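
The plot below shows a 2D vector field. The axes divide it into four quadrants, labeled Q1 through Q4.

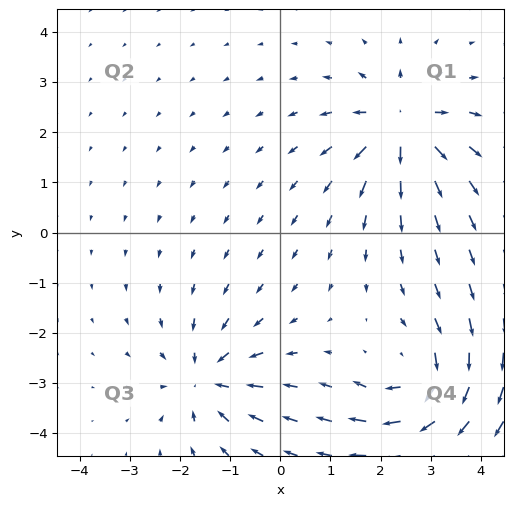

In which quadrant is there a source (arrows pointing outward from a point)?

Q1

The source sits at approximately (2.4, 2.1), which lies in quadrant Q1. The divergence there is about +6, positive as expected for a source.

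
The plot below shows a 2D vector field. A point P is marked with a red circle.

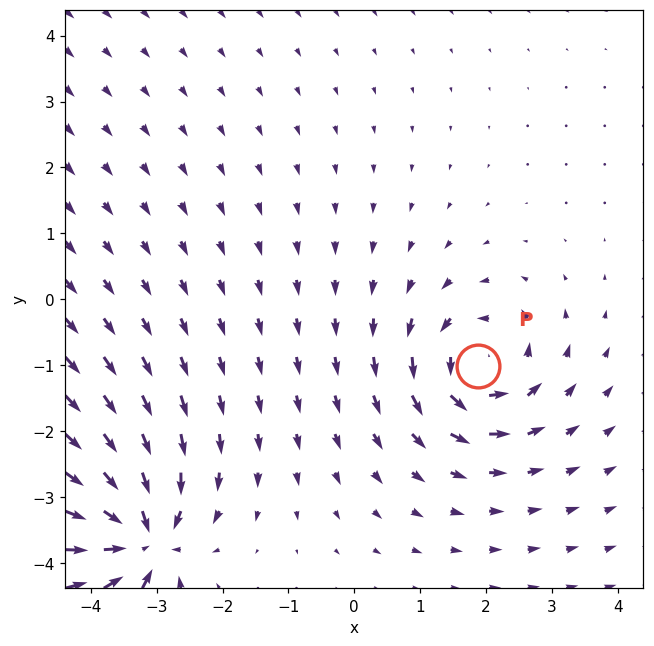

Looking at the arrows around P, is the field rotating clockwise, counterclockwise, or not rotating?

counterclockwise

Near P at (1.9, -1.0) the arrows circulate counterclockwise. The curl (z-component) there is about +5; positive curl means counterclockwise rotation.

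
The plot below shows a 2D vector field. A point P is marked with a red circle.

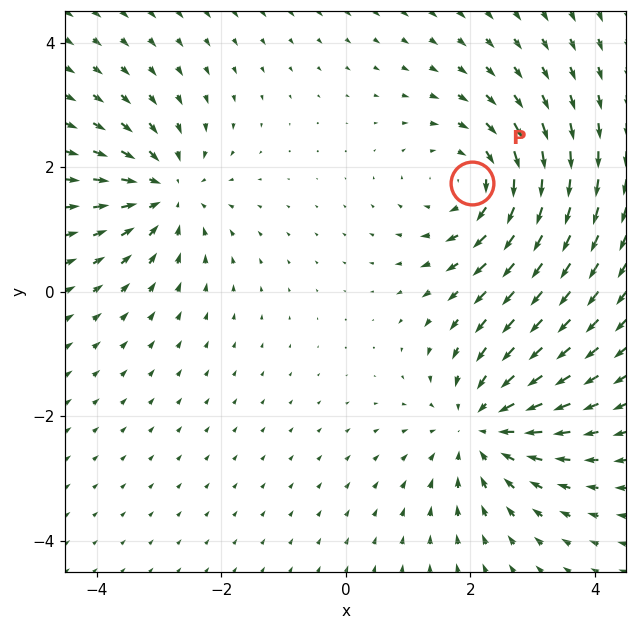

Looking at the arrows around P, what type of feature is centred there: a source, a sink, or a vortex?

At P (2.0, 1.7) the arrows circulate clockwise. Divergence ≈0, curl about -4 — near-zero divergence with nonzero curl is a vortex.

vortex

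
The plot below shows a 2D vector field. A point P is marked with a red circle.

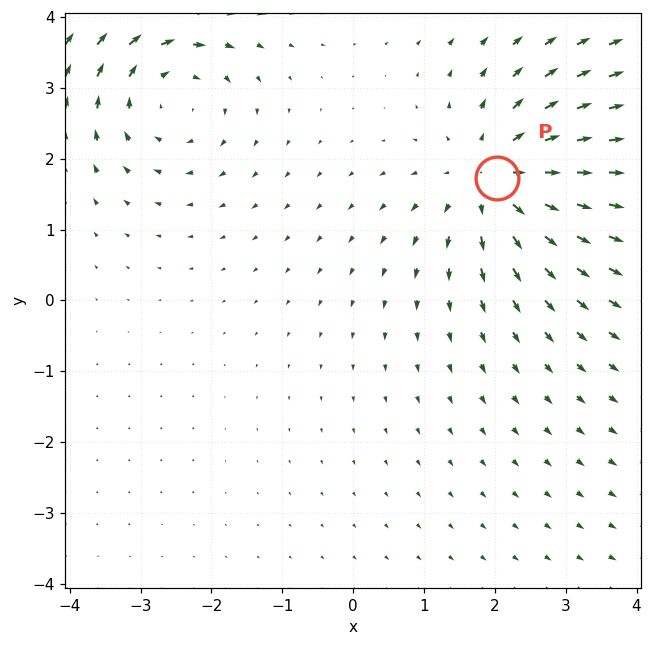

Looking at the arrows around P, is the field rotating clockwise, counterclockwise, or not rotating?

Near P at (2.0, 1.7) the arrows show no circulation. The curl there is ≈0.

not rotating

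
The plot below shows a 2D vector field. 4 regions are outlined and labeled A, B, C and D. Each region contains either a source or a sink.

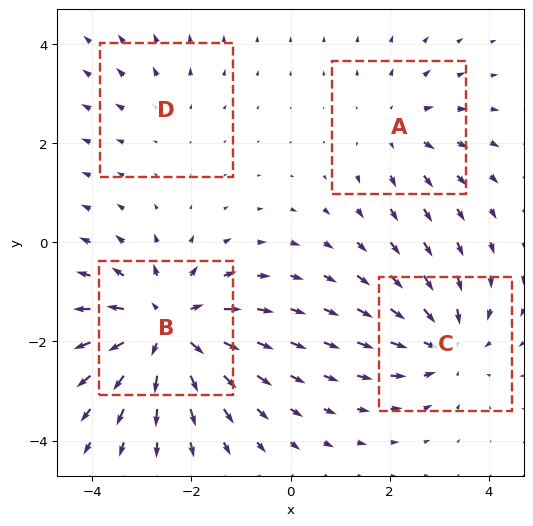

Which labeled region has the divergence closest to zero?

Divergence at each region's feature centre — A: about +3, B: about +7, C: about -5, D: about +2. Region D is closest to zero.

D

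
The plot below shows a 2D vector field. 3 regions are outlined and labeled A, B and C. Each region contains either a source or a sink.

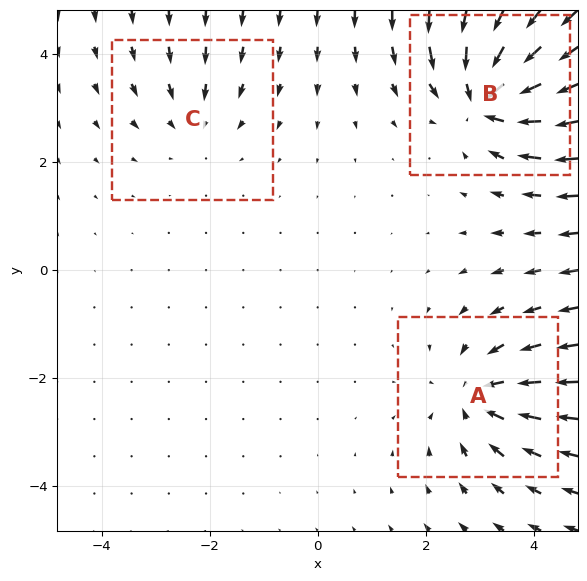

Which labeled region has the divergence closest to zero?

C

Divergence at each region's feature centre — A: about -4, B: about -5, C: about -2. Region C is closest to zero.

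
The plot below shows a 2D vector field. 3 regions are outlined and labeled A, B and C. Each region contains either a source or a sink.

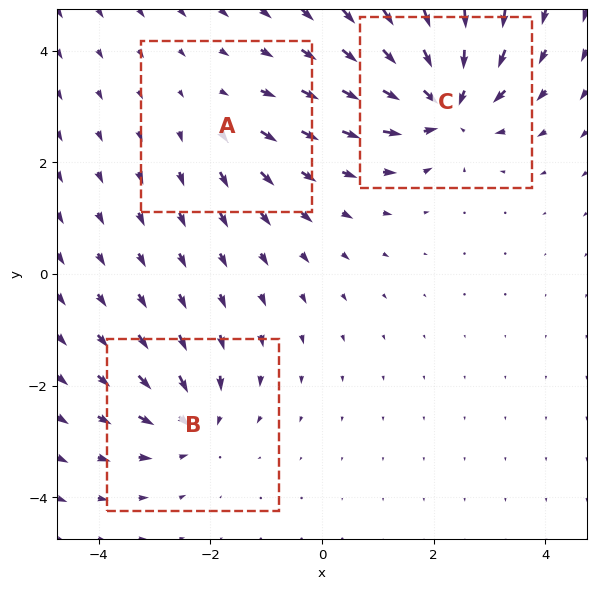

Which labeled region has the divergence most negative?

Divergence at each region's feature centre — A: about +2, B: about -4, C: about -6. Region C is most negative.

C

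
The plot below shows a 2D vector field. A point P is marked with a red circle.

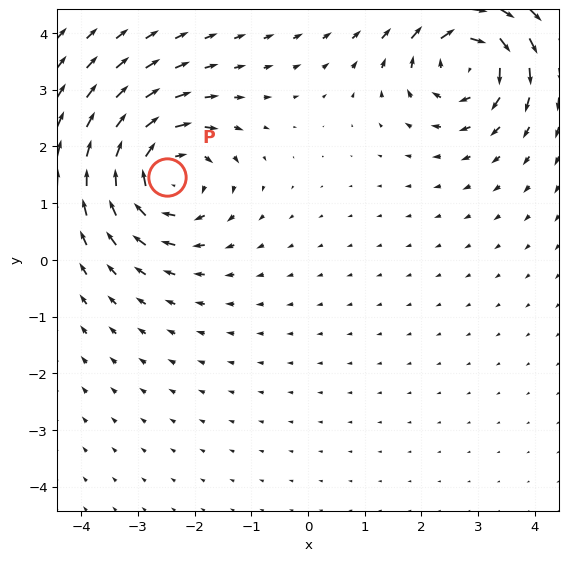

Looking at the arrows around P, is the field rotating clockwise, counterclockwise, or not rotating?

Near P at (-2.5, 1.5) the arrows circulate clockwise. The curl (z-component) there is about -4; negative curl means clockwise rotation.

clockwise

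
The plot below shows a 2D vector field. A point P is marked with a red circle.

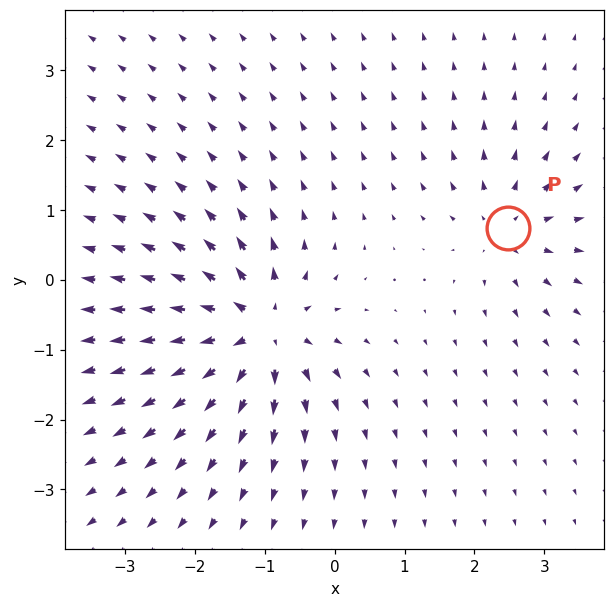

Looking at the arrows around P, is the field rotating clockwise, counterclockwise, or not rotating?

Near P at (2.5, 0.7) the arrows show no circulation. The curl there is ≈0.

not rotating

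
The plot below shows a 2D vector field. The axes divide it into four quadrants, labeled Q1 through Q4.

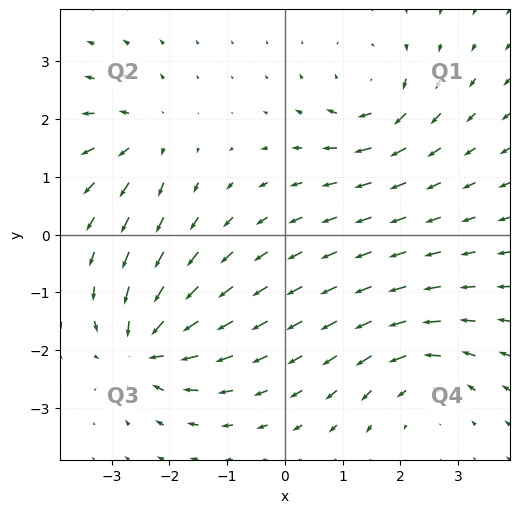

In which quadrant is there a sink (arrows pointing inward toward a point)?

The sink sits at approximately (-2.4, -1.9), which lies in quadrant Q3. The divergence there is about -6, negative as expected for a sink.

Q3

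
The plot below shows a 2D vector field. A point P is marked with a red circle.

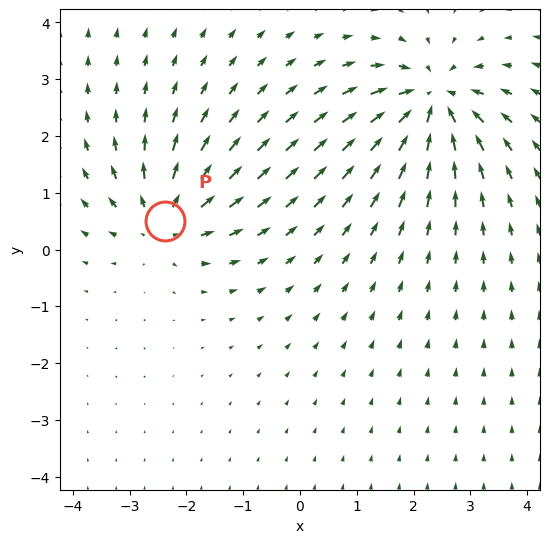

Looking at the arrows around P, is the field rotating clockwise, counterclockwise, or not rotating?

not rotating

Near P at (-2.4, 0.5) the arrows show no circulation. The curl there is ≈0.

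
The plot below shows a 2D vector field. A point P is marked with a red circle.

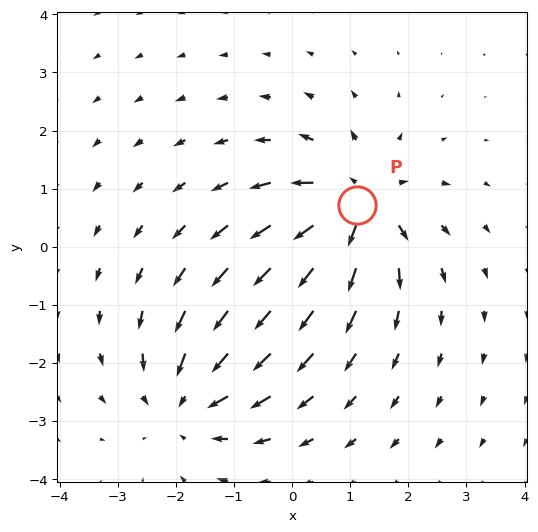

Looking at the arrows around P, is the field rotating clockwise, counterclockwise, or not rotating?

Near P at (1.1, 0.7) the arrows show no circulation. The curl there is ≈0.

not rotating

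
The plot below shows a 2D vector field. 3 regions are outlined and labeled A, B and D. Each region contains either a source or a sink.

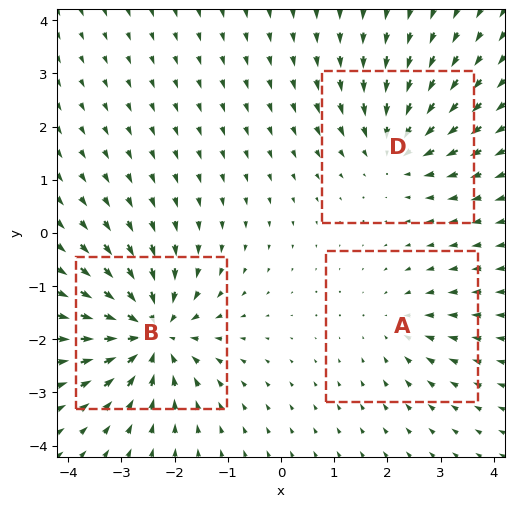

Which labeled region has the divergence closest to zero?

A

Divergence at each region's feature centre — A: about -2, B: about -6, D: about -4. Region A is closest to zero.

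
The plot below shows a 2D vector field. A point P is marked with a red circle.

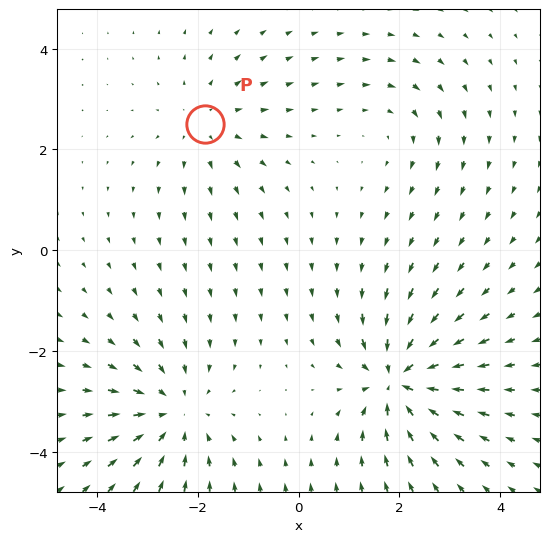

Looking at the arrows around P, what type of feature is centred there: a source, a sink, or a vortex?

At P (-1.8, 2.5) the arrows spread outward. Divergence about +3, curl ≈0 — positive divergence with near-zero curl is a source.

source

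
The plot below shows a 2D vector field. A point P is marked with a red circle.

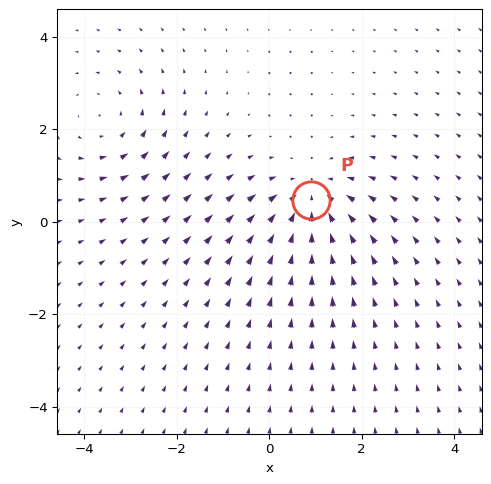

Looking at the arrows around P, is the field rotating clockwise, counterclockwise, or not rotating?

Near P at (0.9, 0.5) the arrows show no circulation. The curl there is ≈0.

not rotating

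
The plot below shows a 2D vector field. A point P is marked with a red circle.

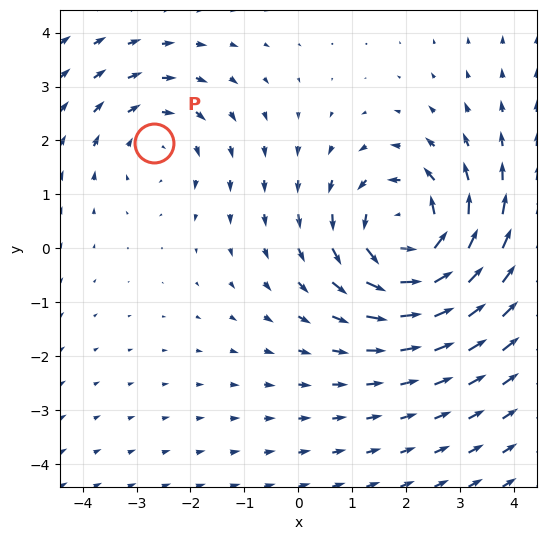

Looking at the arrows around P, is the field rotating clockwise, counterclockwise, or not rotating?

clockwise

Near P at (-2.7, 2.0) the arrows circulate clockwise. The curl (z-component) there is about -2; negative curl means clockwise rotation.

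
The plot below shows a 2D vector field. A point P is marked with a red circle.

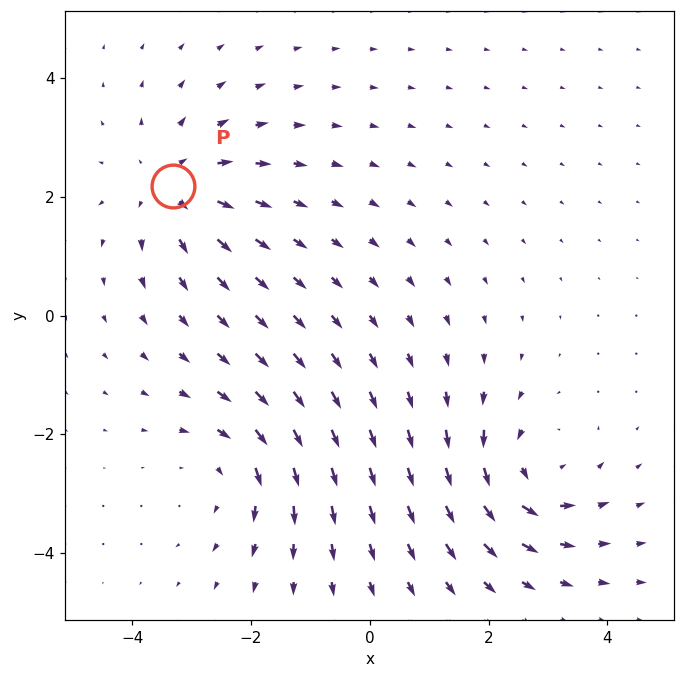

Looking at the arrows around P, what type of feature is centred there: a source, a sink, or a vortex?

source

At P (-3.3, 2.2) the arrows spread outward. Divergence about +4, curl ≈0 — positive divergence with near-zero curl is a source.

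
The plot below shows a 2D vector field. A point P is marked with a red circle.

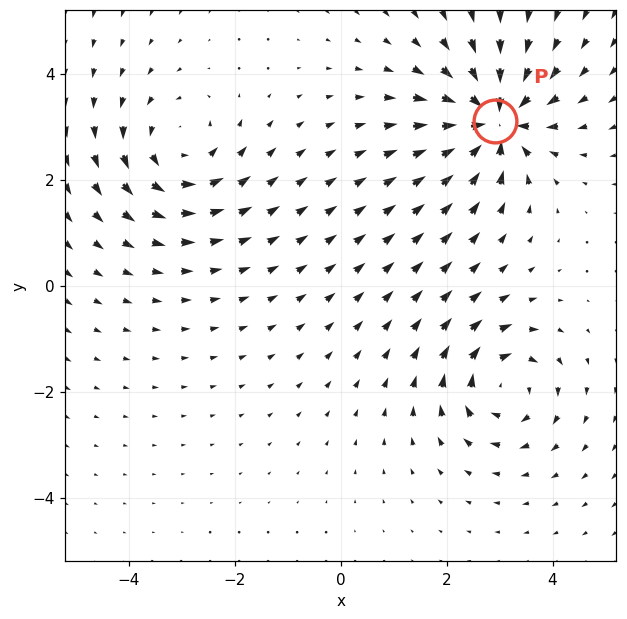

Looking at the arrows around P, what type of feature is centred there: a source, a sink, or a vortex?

sink

At P (2.9, 3.1) the arrows converge inward. Divergence about -6, curl ≈0 — negative divergence with near-zero curl is a sink.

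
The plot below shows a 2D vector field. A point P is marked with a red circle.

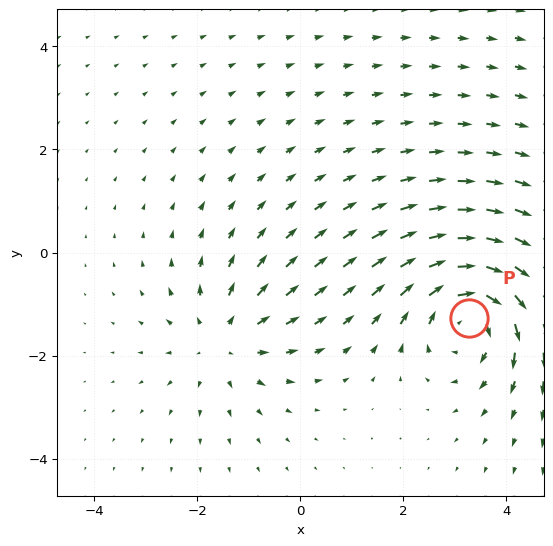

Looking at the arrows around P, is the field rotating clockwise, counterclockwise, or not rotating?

clockwise

Near P at (3.3, -1.3) the arrows circulate clockwise. The curl (z-component) there is about -5; negative curl means clockwise rotation.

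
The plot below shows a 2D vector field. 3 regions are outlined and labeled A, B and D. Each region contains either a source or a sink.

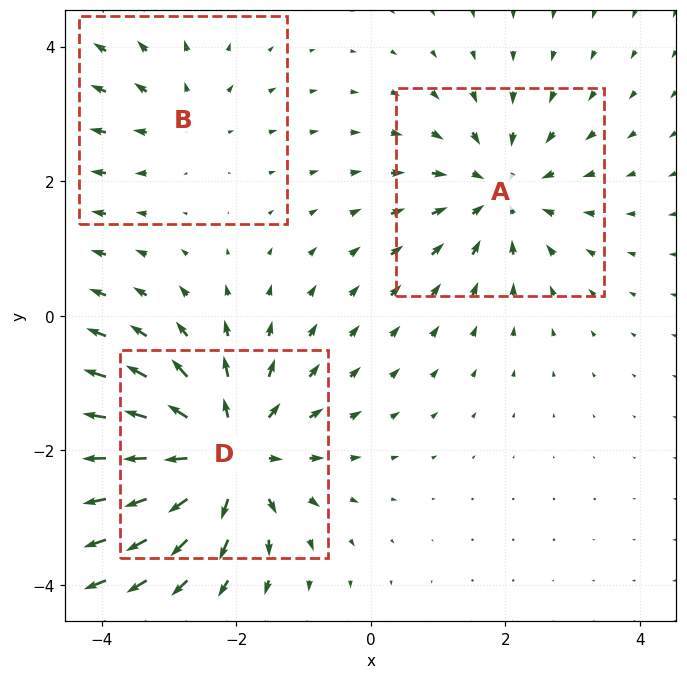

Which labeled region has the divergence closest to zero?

Divergence at each region's feature centre — A: about -4, B: about +2, D: about +5. Region B is closest to zero.

B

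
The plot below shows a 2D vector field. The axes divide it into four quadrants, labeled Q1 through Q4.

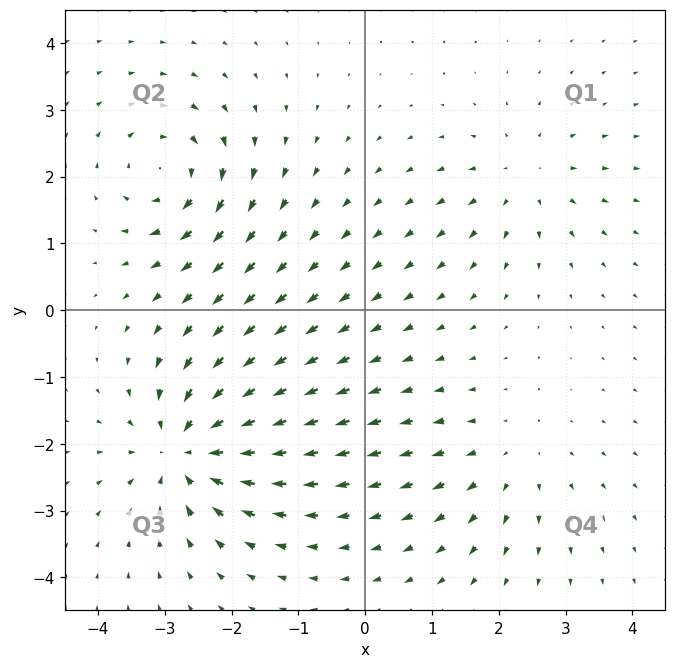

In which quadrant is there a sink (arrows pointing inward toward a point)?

The sink sits at approximately (-2.7, -2.1), which lies in quadrant Q3. The divergence there is about -6, negative as expected for a sink.

Q3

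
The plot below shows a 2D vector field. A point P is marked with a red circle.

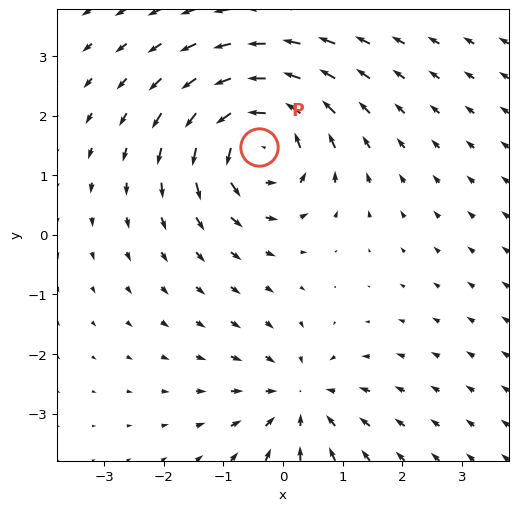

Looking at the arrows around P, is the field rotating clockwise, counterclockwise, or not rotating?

Near P at (-0.4, 1.5) the arrows circulate counterclockwise. The curl (z-component) there is about +6; positive curl means counterclockwise rotation.

counterclockwise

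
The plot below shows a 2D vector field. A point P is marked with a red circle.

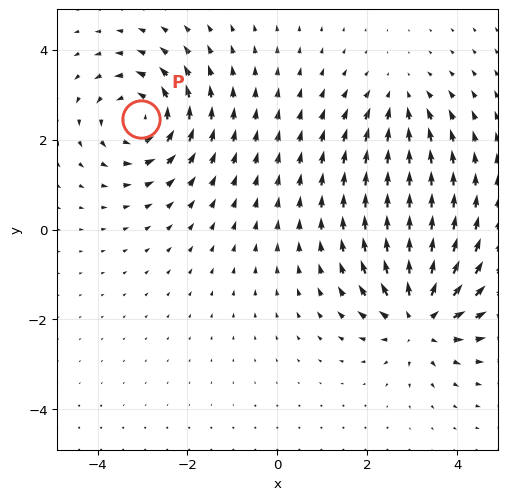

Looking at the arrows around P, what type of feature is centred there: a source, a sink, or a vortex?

vortex

At P (-3.0, 2.5) the arrows circulate counterclockwise. Divergence ≈0, curl about +5 — near-zero divergence with nonzero curl is a vortex.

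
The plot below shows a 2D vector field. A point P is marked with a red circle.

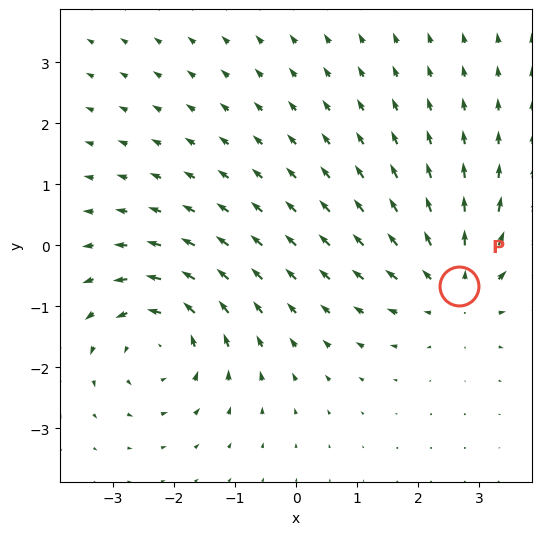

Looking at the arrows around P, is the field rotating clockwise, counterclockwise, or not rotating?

not rotating

Near P at (2.7, -0.7) the arrows show no circulation. The curl there is ≈0.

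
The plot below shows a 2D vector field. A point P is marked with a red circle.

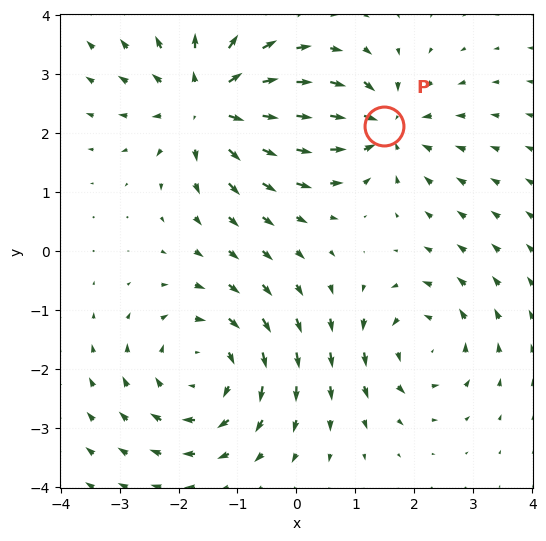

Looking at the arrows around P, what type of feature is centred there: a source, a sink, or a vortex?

At P (1.5, 2.1) the arrows converge inward. Divergence about -4, curl ≈0 — negative divergence with near-zero curl is a sink.

sink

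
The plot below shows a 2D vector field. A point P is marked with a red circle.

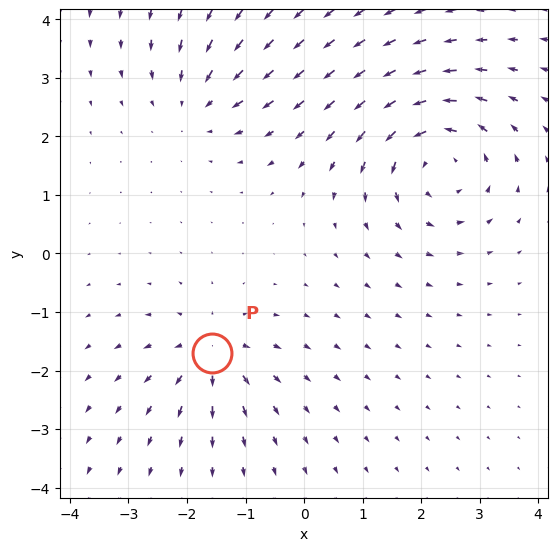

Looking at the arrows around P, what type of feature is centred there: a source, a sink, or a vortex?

source

At P (-1.6, -1.7) the arrows spread outward. Divergence about +4, curl ≈0 — positive divergence with near-zero curl is a source.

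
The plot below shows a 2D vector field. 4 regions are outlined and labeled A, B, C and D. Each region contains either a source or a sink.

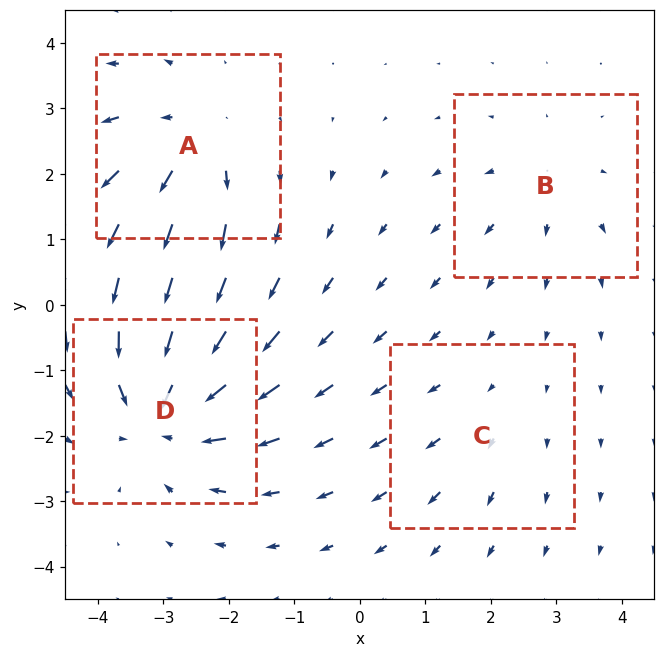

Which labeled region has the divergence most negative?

D

Divergence at each region's feature centre — A: about +5, B: about +3, C: about +2, D: about -7. Region D is most negative.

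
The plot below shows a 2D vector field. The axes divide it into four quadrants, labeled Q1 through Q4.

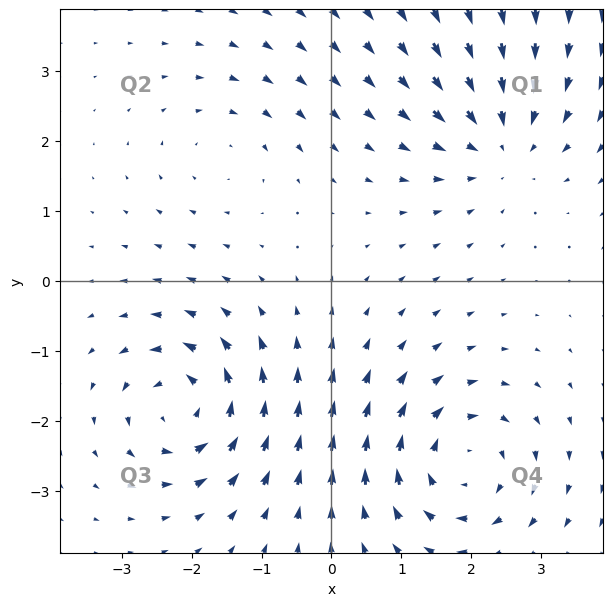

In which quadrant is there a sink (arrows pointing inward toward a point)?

The sink sits at approximately (2.4, 2.0), which lies in quadrant Q1. The divergence there is about -5, negative as expected for a sink.

Q1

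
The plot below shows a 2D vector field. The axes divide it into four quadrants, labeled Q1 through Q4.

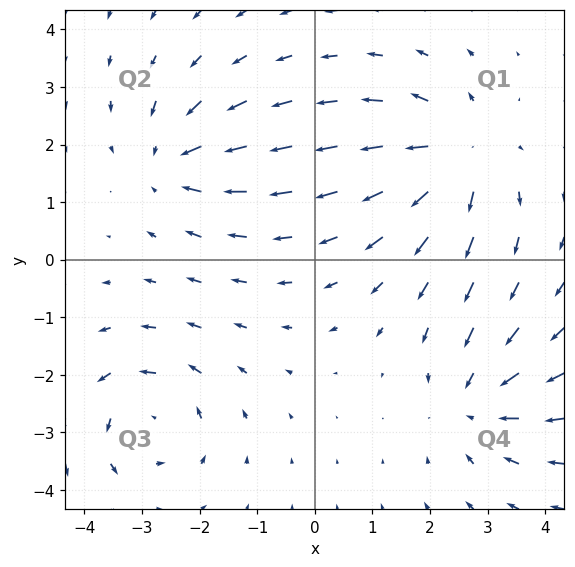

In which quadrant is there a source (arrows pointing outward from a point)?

The source sits at approximately (2.5, 1.8), which lies in quadrant Q1. The divergence there is about +5, positive as expected for a source.

Q1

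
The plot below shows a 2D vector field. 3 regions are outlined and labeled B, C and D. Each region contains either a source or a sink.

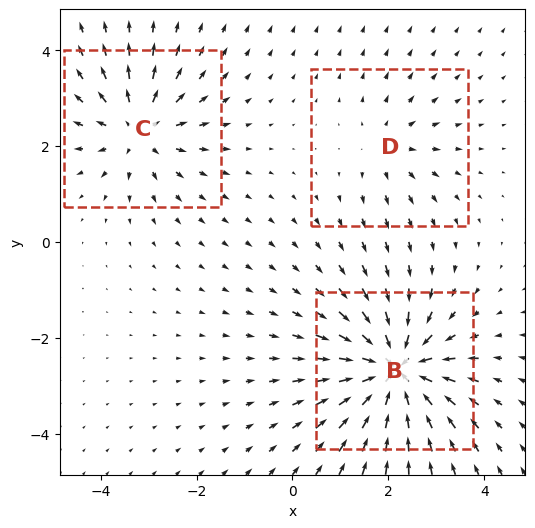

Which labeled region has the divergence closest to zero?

D

Divergence at each region's feature centre — B: about -6, C: about +4, D: about +2. Region D is closest to zero.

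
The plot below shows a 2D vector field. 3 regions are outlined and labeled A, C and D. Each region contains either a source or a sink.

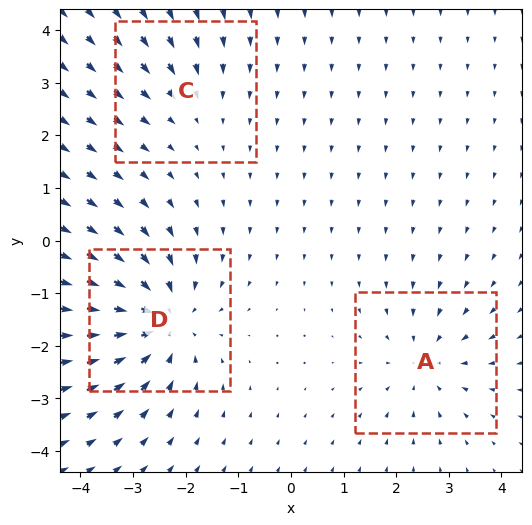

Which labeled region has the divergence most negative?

D

Divergence at each region's feature centre — A: about -3, C: about -2, D: about -5. Region D is most negative.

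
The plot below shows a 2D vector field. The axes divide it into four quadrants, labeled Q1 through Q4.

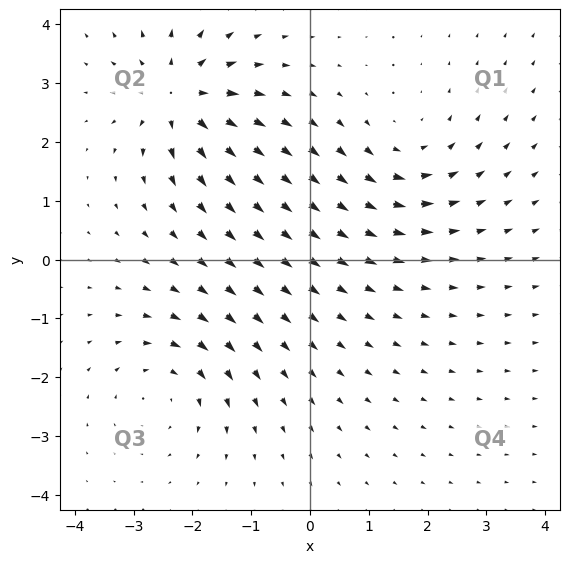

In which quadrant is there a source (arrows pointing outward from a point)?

Q2

The source sits at approximately (-2.2, 2.8), which lies in quadrant Q2. The divergence there is about +6, positive as expected for a source.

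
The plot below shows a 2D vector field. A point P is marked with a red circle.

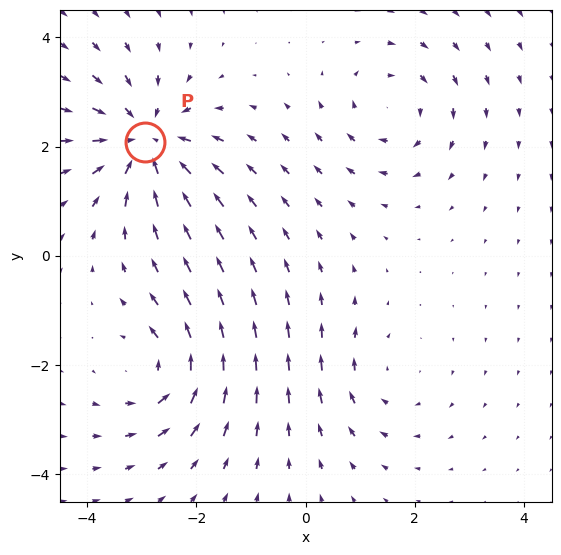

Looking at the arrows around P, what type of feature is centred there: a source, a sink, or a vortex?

sink

At P (-2.9, 2.1) the arrows converge inward. Divergence about -5, curl ≈0 — negative divergence with near-zero curl is a sink.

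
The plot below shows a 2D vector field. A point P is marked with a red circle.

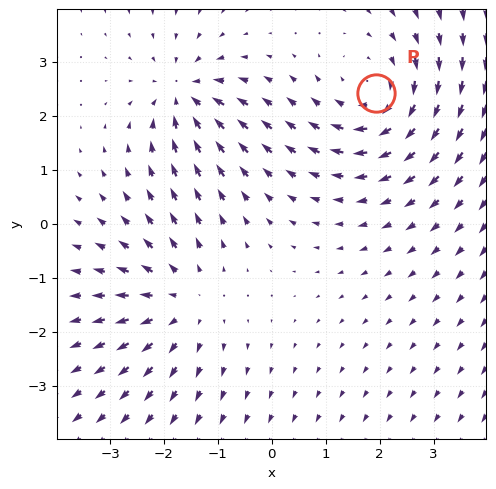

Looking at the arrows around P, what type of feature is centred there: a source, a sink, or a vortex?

vortex

At P (1.9, 2.4) the arrows circulate clockwise. Divergence ≈0, curl about -3 — near-zero divergence with nonzero curl is a vortex.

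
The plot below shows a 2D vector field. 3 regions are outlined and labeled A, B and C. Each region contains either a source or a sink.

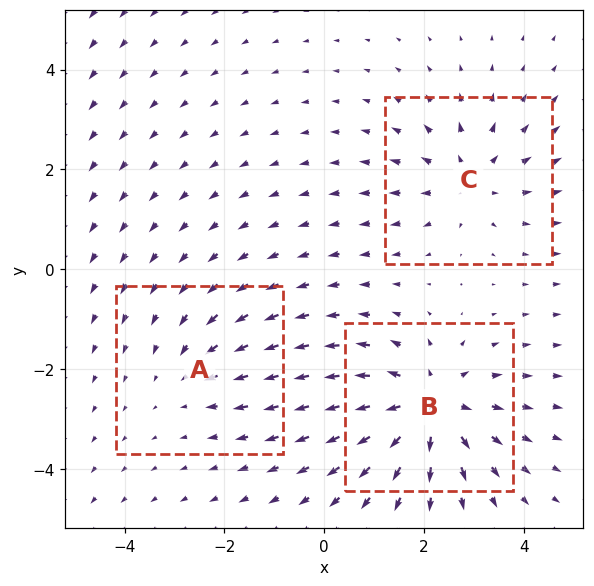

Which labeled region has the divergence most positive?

Divergence at each region's feature centre — A: about -2, B: about +4, C: about +3. Region B is most positive.

B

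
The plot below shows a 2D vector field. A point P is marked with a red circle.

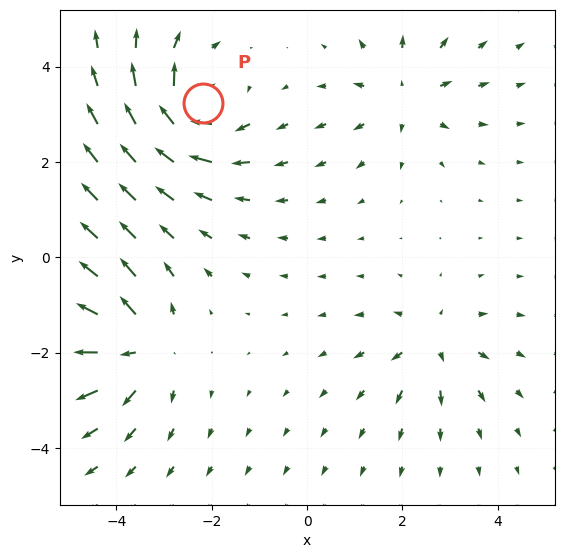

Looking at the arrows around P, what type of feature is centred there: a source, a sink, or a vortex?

At P (-2.2, 3.2) the arrows circulate clockwise. Divergence ≈0, curl about -6 — near-zero divergence with nonzero curl is a vortex.

vortex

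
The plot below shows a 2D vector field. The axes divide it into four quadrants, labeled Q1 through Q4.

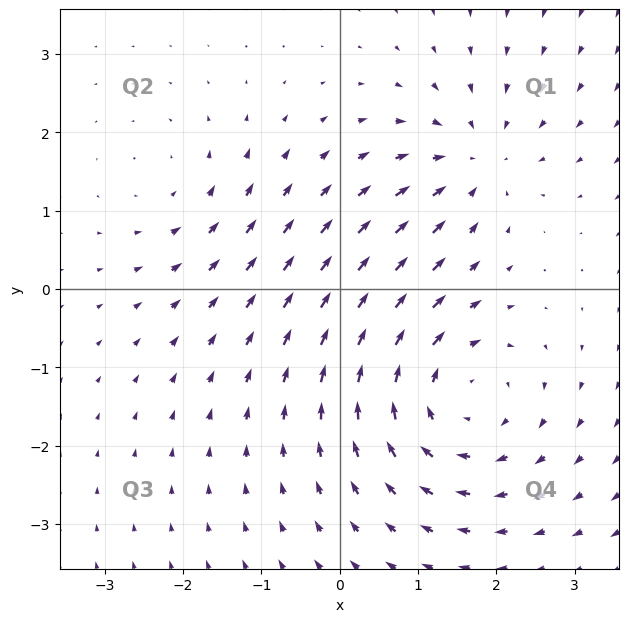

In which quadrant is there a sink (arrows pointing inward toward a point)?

Q1

The sink sits at approximately (1.7, 1.6), which lies in quadrant Q1. The divergence there is about -4, negative as expected for a sink.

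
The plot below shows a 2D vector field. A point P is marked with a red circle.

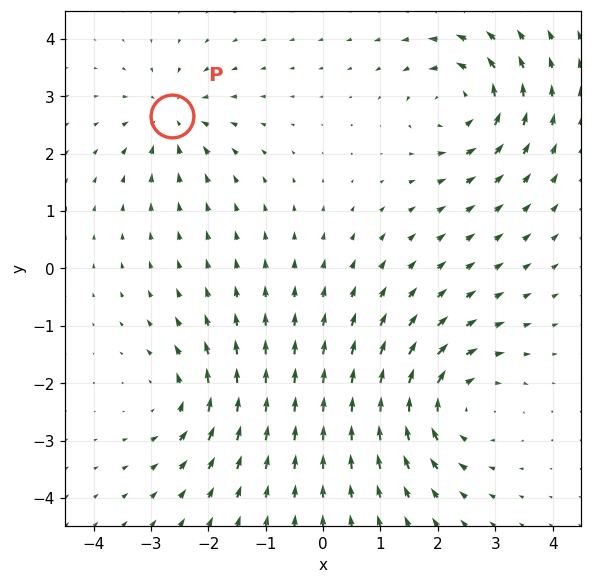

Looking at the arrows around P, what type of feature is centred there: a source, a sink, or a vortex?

sink

At P (-2.6, 2.7) the arrows converge inward. Divergence about -4, curl ≈0 — negative divergence with near-zero curl is a sink.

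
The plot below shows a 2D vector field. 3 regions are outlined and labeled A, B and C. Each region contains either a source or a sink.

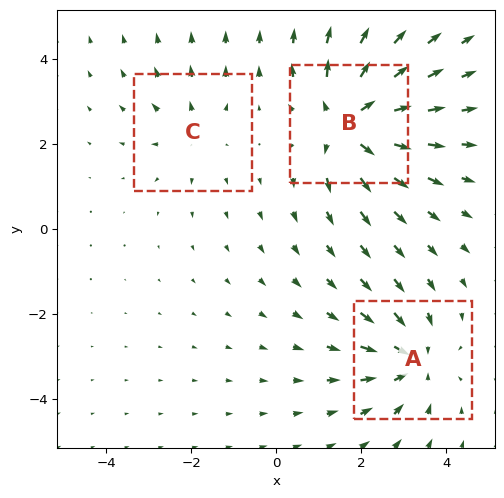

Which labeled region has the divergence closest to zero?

C

Divergence at each region's feature centre — A: about -4, B: about +5, C: about +2. Region C is closest to zero.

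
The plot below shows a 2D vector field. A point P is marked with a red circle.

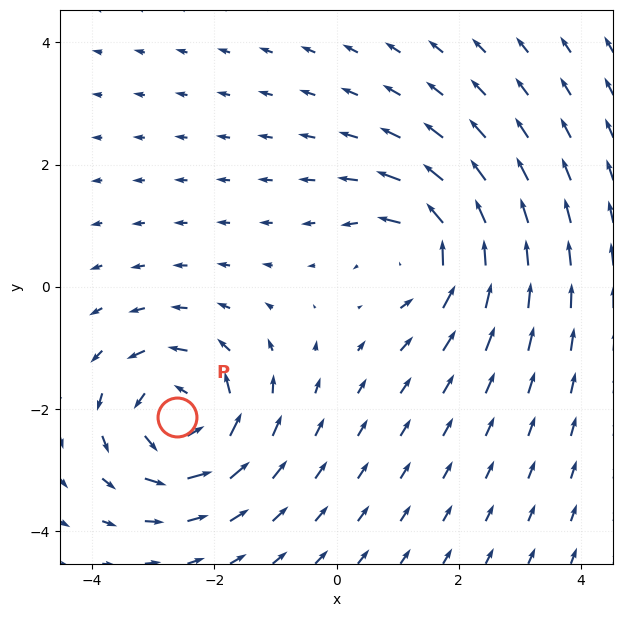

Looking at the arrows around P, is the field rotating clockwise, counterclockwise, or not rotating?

Near P at (-2.6, -2.1) the arrows circulate counterclockwise. The curl (z-component) there is about +5; positive curl means counterclockwise rotation.

counterclockwise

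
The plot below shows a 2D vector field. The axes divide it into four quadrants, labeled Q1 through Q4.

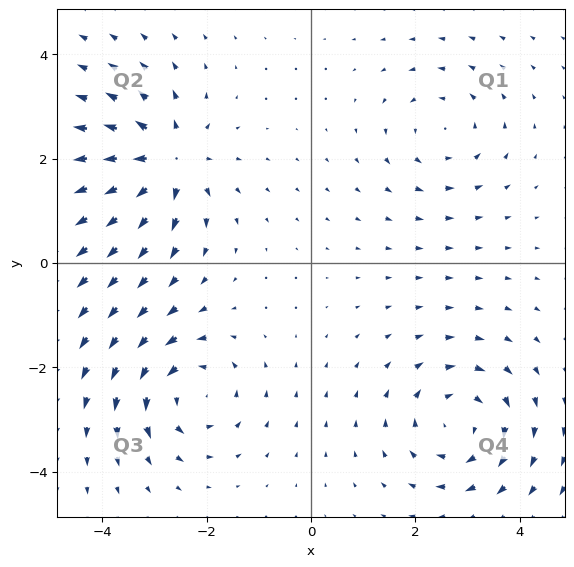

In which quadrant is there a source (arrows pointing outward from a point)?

The source sits at approximately (-2.7, 2.0), which lies in quadrant Q2. The divergence there is about +6, positive as expected for a source.

Q2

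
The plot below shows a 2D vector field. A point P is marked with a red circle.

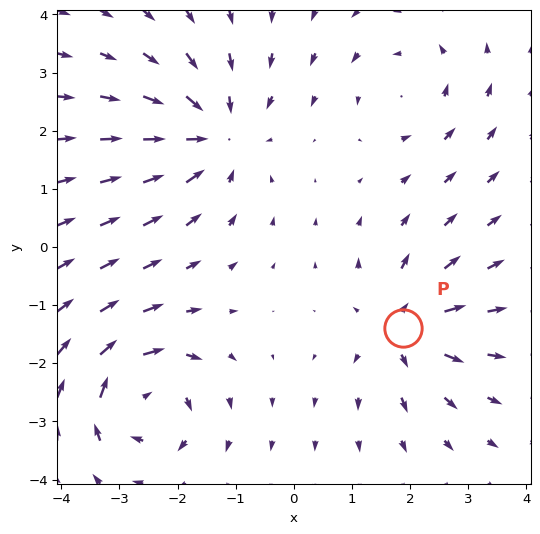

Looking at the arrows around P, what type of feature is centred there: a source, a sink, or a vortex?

source

At P (1.9, -1.4) the arrows spread outward. Divergence about +5, curl ≈0 — positive divergence with near-zero curl is a source.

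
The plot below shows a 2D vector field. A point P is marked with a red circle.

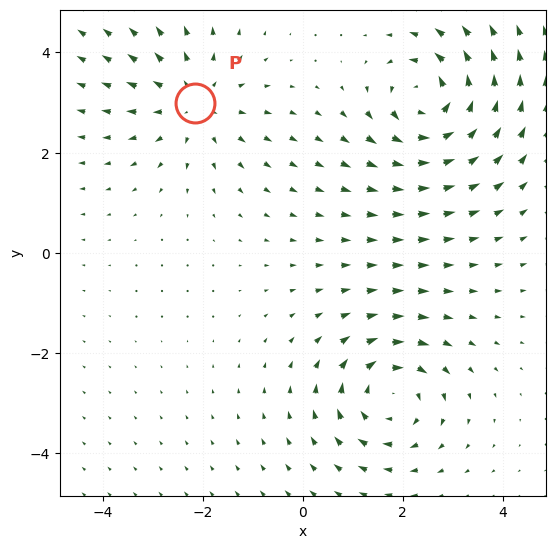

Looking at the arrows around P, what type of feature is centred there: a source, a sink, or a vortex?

source

At P (-2.2, 3.0) the arrows spread outward. Divergence about +3, curl ≈0 — positive divergence with near-zero curl is a source.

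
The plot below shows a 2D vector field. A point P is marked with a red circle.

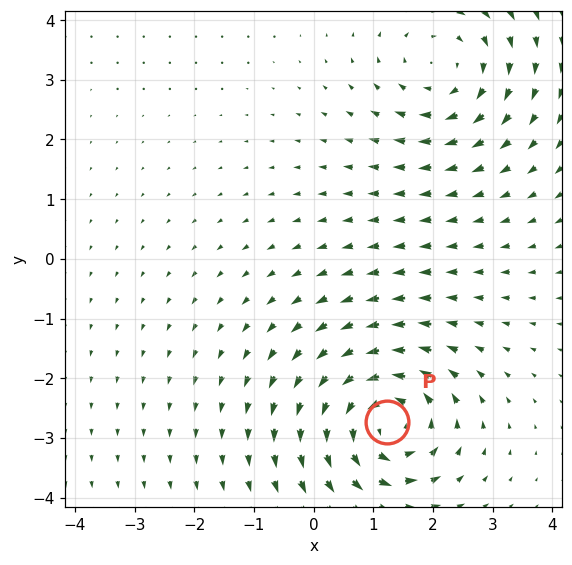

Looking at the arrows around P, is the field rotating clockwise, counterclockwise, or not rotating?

counterclockwise

Near P at (1.2, -2.7) the arrows circulate counterclockwise. The curl (z-component) there is about +5; positive curl means counterclockwise rotation.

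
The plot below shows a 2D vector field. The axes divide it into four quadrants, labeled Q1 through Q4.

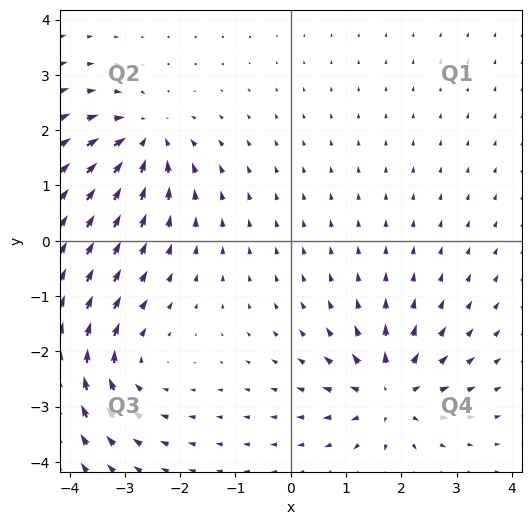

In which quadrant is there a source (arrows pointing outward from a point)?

Q4

The source sits at approximately (1.8, -2.8), which lies in quadrant Q4. The divergence there is about +5, positive as expected for a source.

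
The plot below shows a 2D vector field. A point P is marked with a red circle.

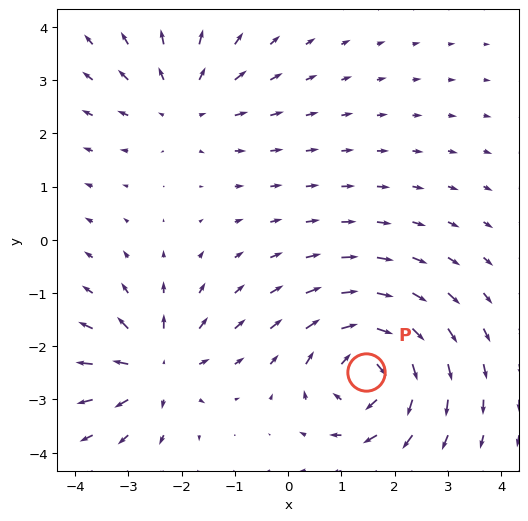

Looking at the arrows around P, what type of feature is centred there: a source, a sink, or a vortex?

vortex

At P (1.5, -2.5) the arrows circulate clockwise. Divergence ≈0, curl about -6 — near-zero divergence with nonzero curl is a vortex.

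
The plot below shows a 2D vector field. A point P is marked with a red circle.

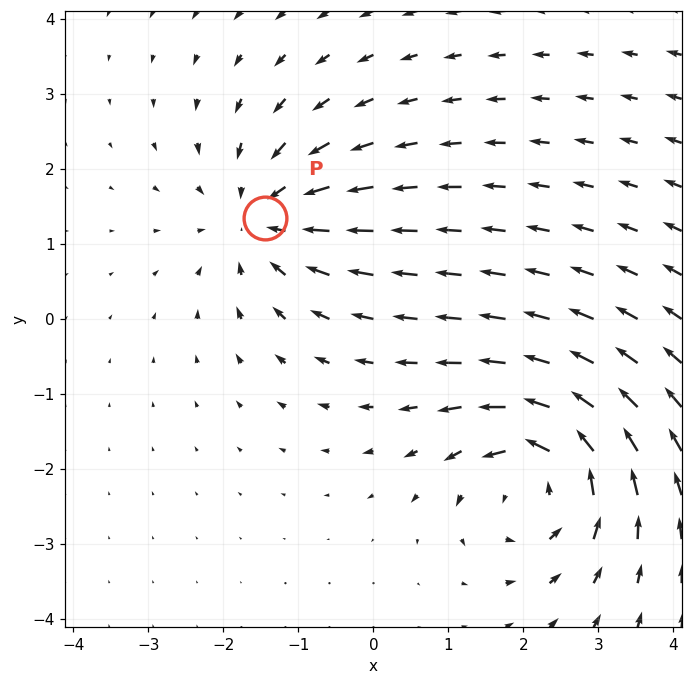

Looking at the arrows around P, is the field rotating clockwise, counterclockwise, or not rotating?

not rotating

Near P at (-1.5, 1.3) the arrows show no circulation. The curl there is ≈0.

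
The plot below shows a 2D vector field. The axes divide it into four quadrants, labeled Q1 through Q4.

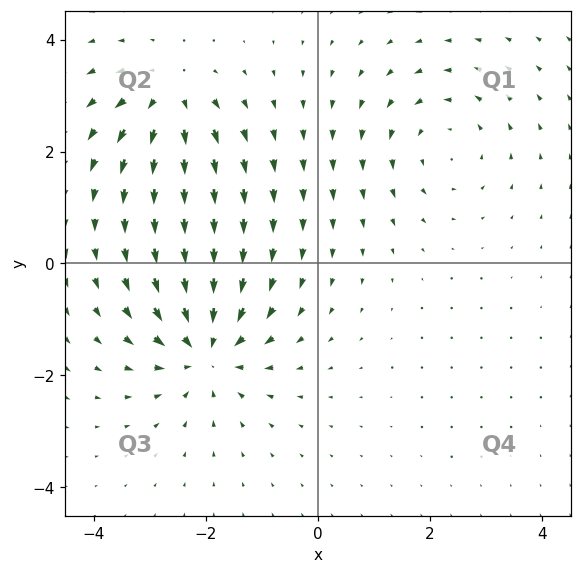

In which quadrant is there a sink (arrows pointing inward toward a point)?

Q3

The sink sits at approximately (-2.0, -1.5), which lies in quadrant Q3. The divergence there is about -5, negative as expected for a sink.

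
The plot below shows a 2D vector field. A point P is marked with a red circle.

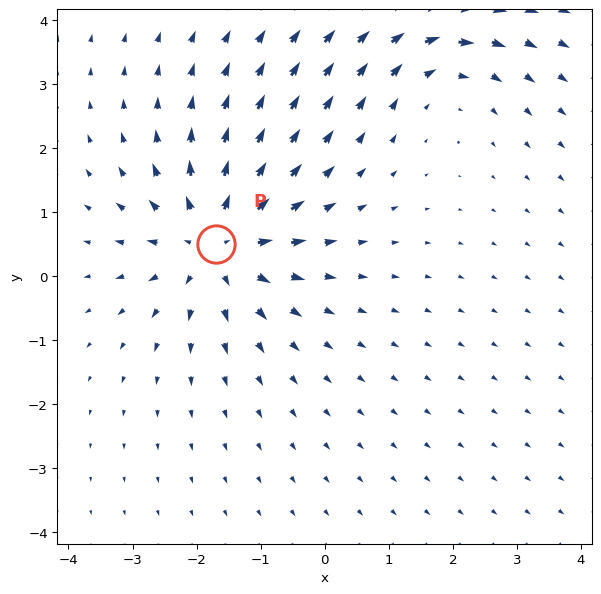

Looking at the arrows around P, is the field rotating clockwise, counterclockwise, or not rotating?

not rotating

Near P at (-1.7, 0.5) the arrows show no circulation. The curl there is ≈0.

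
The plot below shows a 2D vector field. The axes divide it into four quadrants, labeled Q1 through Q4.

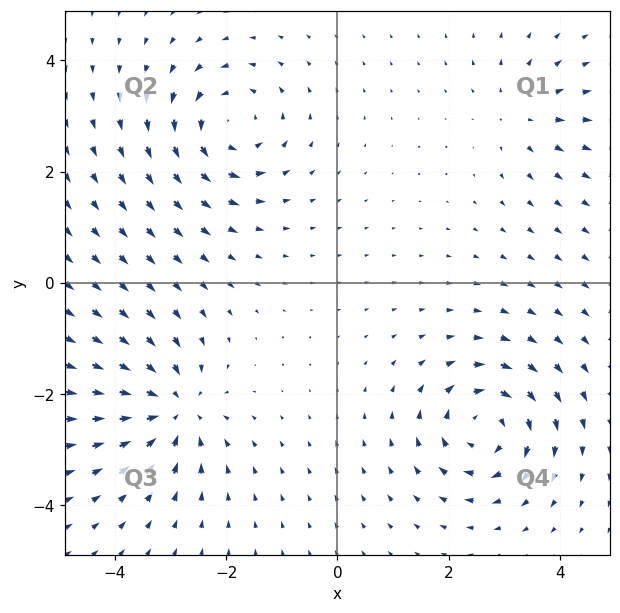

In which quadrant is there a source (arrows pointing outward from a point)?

Q1

The source sits at approximately (3.3, 3.0), which lies in quadrant Q1. The divergence there is about +3, positive as expected for a source.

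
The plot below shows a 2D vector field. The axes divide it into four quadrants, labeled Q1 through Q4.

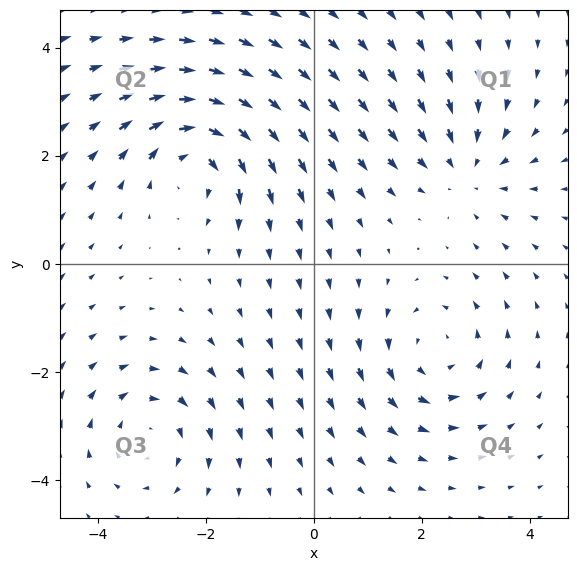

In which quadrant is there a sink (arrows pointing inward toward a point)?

The sink sits at approximately (2.8, 1.8), which lies in quadrant Q1. The divergence there is about -3, negative as expected for a sink.

Q1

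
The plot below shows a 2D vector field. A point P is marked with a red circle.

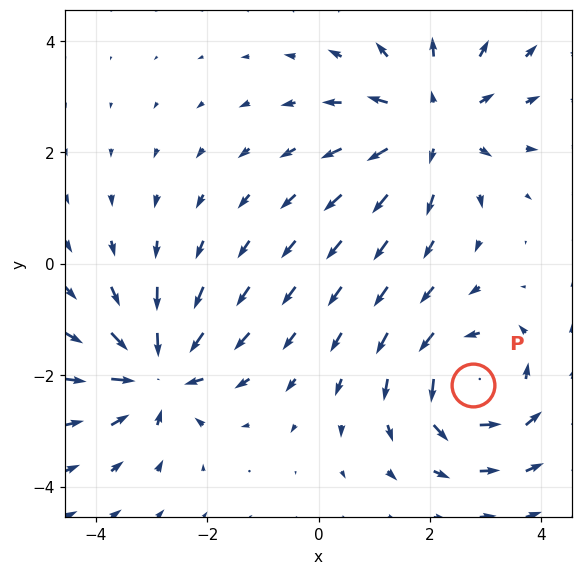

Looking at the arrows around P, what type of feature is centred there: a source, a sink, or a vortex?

At P (2.8, -2.2) the arrows circulate counterclockwise. Divergence ≈0, curl about +5 — near-zero divergence with nonzero curl is a vortex.

vortex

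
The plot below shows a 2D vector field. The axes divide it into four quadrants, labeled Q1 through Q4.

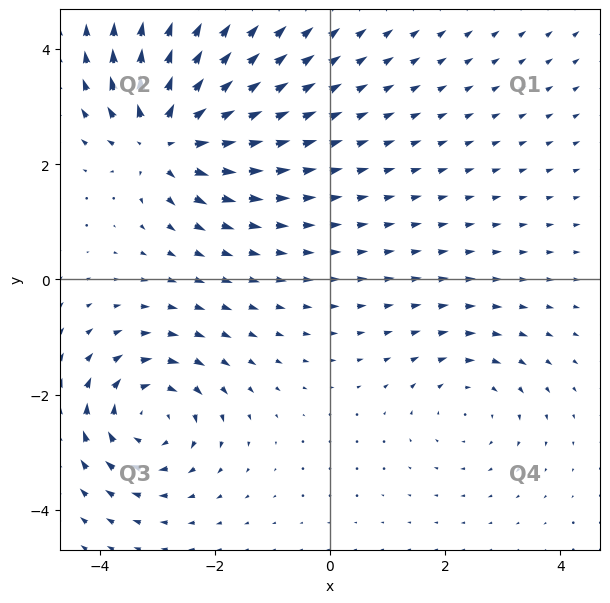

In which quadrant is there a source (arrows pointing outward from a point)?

The source sits at approximately (-2.9, 2.5), which lies in quadrant Q2. The divergence there is about +7, positive as expected for a source.

Q2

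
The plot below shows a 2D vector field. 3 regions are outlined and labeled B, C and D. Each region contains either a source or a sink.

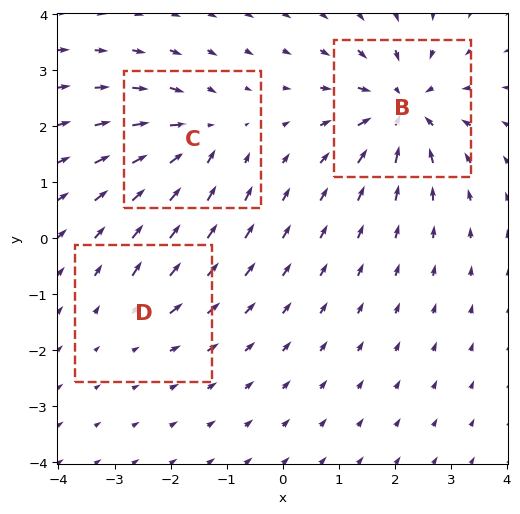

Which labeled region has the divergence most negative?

B

Divergence at each region's feature centre — B: about -6, C: about -4, D: about +2. Region B is most negative.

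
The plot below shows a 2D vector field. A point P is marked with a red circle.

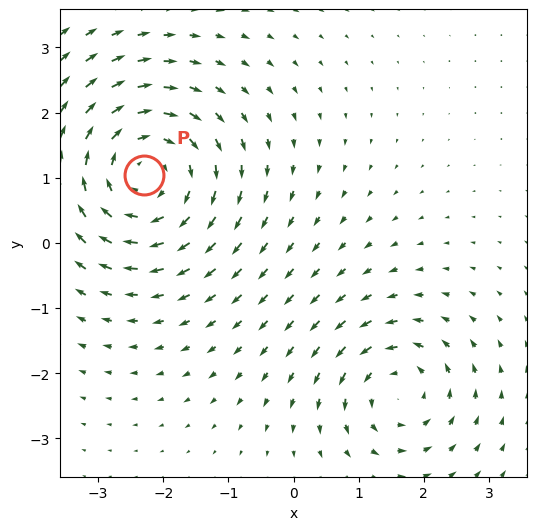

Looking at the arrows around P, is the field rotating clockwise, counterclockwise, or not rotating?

Near P at (-2.3, 1.0) the arrows circulate clockwise. The curl (z-component) there is about -4; negative curl means clockwise rotation.

clockwise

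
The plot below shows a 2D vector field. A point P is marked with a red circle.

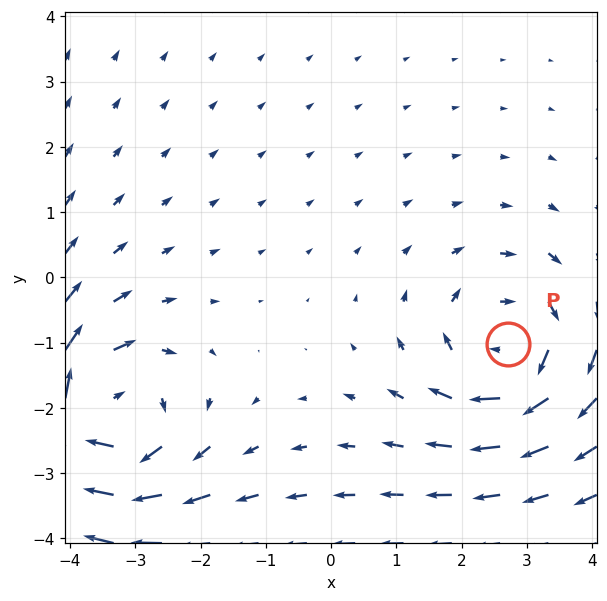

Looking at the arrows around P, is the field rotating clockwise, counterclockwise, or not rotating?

clockwise

Near P at (2.7, -1.0) the arrows circulate clockwise. The curl (z-component) there is about -3; negative curl means clockwise rotation.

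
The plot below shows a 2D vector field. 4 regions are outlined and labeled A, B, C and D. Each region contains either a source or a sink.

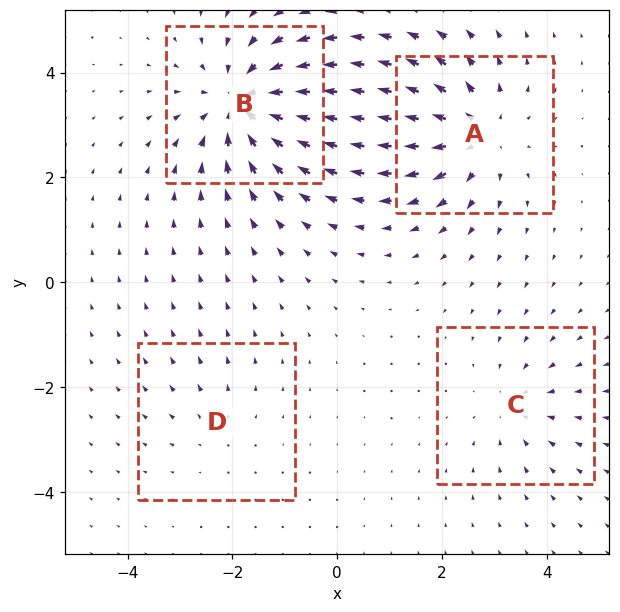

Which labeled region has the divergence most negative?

Divergence at each region's feature centre — A: about +5, B: about -6, C: about -3, D: about +2. Region B is most negative.

B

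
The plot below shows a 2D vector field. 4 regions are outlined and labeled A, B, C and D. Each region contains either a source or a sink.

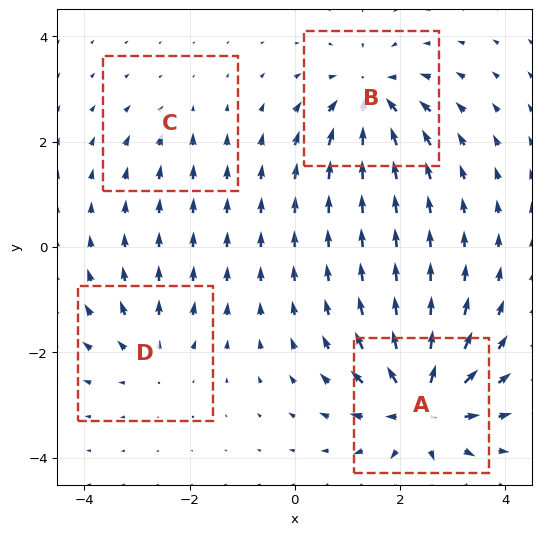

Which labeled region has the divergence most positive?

Divergence at each region's feature centre — A: about +8, B: about -6, C: about -2, D: about +4. Region A is most positive.

A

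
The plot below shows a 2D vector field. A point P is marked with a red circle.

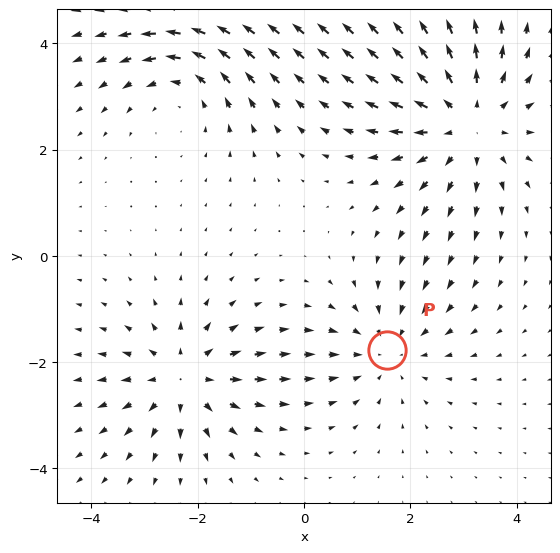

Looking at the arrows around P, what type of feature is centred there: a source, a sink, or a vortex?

At P (1.6, -1.8) the arrows converge inward. Divergence about -3, curl ≈0 — negative divergence with near-zero curl is a sink.

sink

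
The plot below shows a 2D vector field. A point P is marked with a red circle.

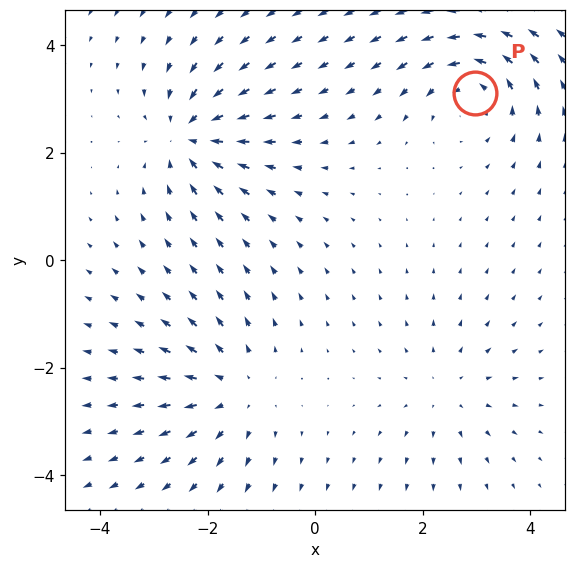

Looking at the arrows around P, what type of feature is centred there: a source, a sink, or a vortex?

At P (3.0, 3.1) the arrows circulate counterclockwise. Divergence ≈0, curl about +5 — near-zero divergence with nonzero curl is a vortex.

vortex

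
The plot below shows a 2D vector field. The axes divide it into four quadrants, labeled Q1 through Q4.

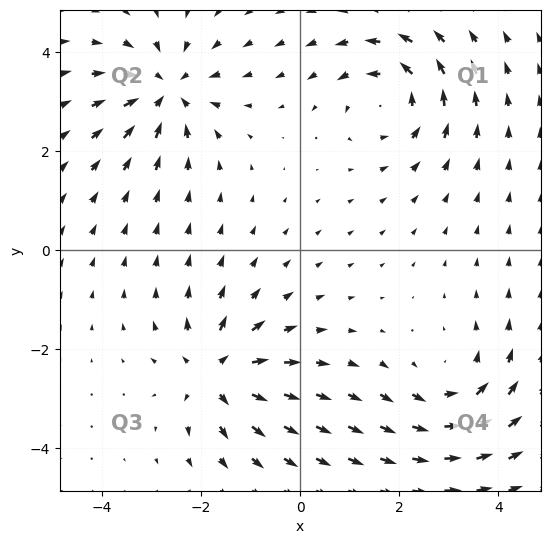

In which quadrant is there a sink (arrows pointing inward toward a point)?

The sink sits at approximately (-2.7, 3.2), which lies in quadrant Q2. The divergence there is about -5, negative as expected for a sink.

Q2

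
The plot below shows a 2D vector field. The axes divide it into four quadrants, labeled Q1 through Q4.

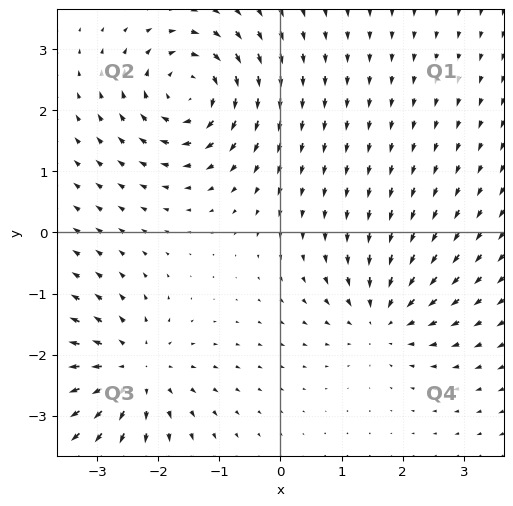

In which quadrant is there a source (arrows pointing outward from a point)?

Q3

The source sits at approximately (-2.4, -2.3), which lies in quadrant Q3. The divergence there is about +4, positive as expected for a source.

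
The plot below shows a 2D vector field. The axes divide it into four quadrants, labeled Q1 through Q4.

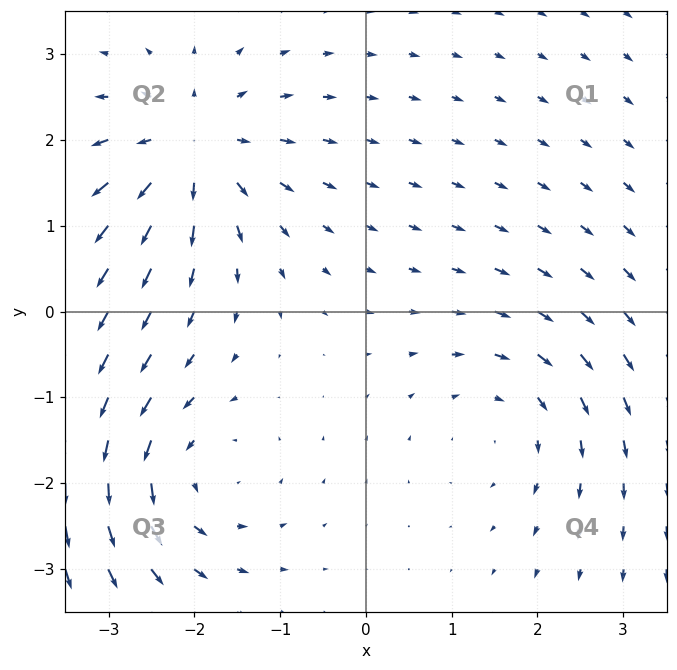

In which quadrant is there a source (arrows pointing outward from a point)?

The source sits at approximately (-2.0, 1.9), which lies in quadrant Q2. The divergence there is about +5, positive as expected for a source.

Q2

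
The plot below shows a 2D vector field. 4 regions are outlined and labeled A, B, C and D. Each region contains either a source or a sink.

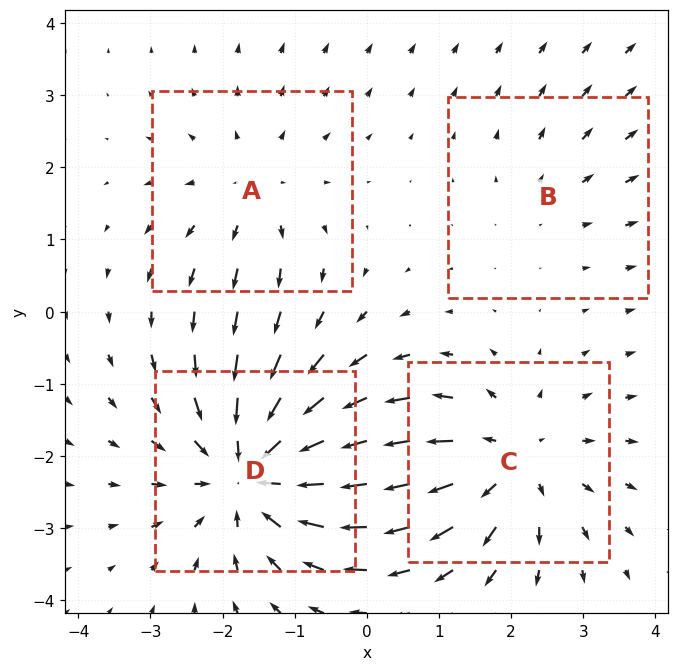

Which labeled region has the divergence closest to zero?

Divergence at each region's feature centre — A: about +3, B: about +2, C: about +5, D: about -6. Region B is closest to zero.

B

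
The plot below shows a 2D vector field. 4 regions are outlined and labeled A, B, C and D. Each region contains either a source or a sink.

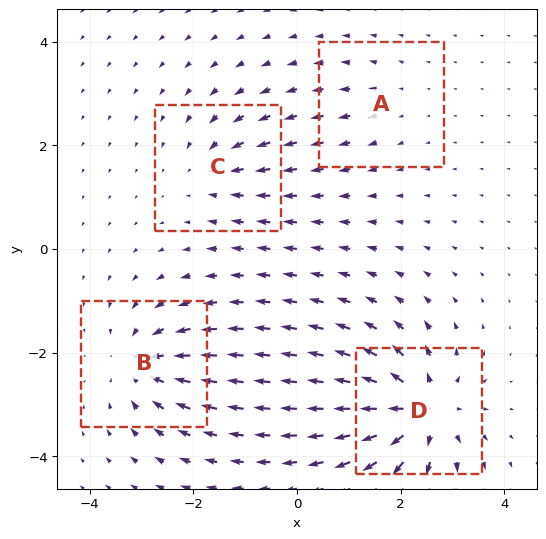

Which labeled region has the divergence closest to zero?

Divergence at each region's feature centre — A: about +2, B: about -6, C: about -4, D: about +9. Region A is closest to zero.

A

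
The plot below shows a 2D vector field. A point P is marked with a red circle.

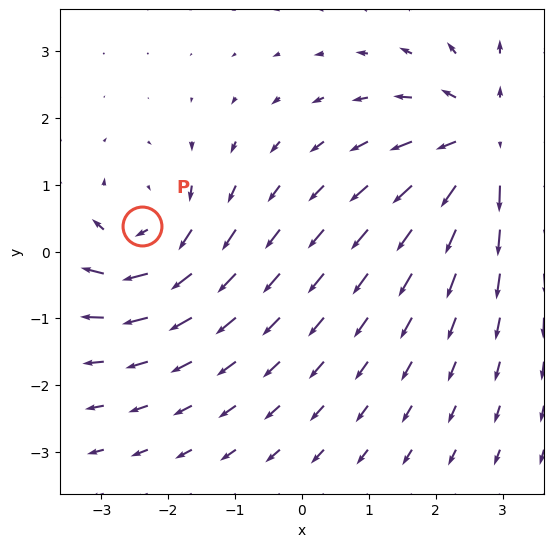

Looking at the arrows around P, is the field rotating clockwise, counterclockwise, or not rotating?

clockwise

Near P at (-2.4, 0.4) the arrows circulate clockwise. The curl (z-component) there is about -4; negative curl means clockwise rotation.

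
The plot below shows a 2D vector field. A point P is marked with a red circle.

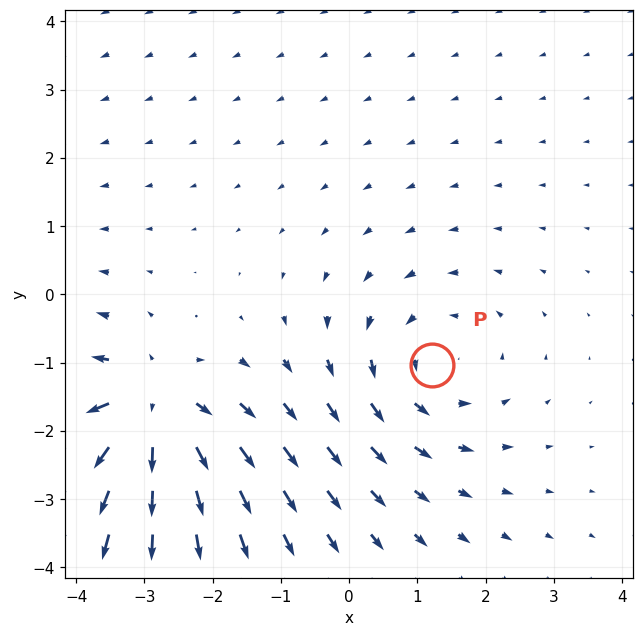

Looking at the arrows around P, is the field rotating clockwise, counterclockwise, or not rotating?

Near P at (1.2, -1.0) the arrows circulate counterclockwise. The curl (z-component) there is about +3; positive curl means counterclockwise rotation.

counterclockwise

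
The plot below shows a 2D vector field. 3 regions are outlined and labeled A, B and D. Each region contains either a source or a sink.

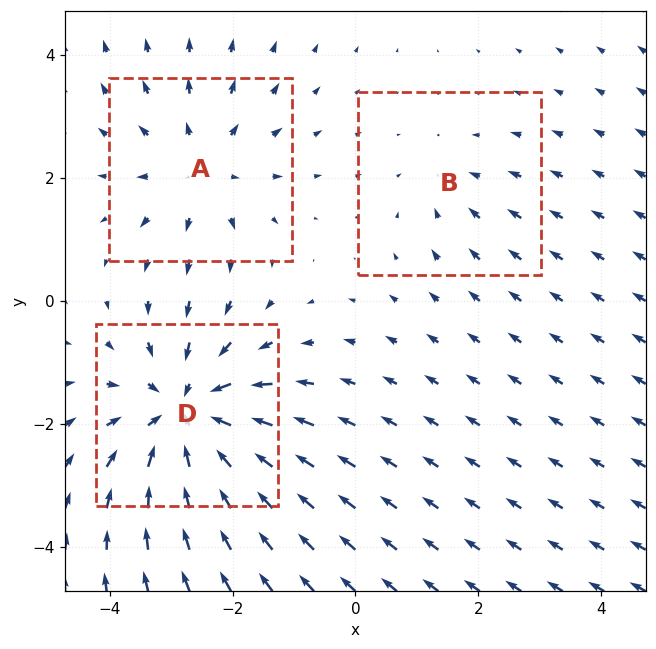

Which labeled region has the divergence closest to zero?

B

Divergence at each region's feature centre — A: about +3, B: about -2, D: about -5. Region B is closest to zero.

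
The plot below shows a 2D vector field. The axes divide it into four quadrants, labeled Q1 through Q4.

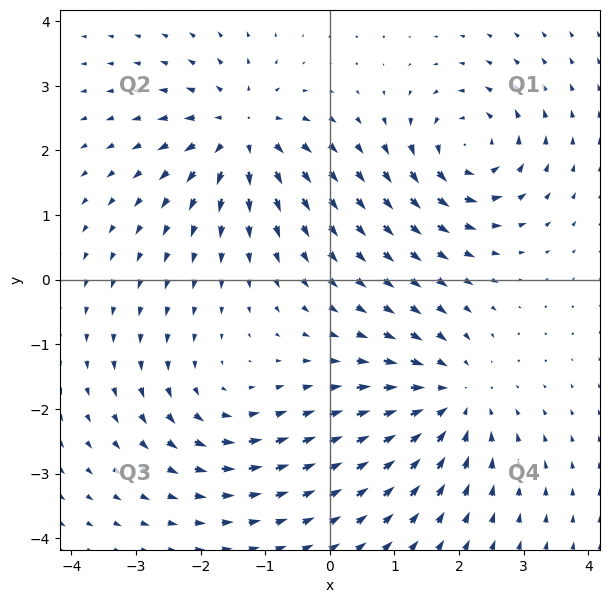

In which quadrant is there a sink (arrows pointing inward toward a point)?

The sink sits at approximately (1.9, -1.8), which lies in quadrant Q4. The divergence there is about -5, negative as expected for a sink.

Q4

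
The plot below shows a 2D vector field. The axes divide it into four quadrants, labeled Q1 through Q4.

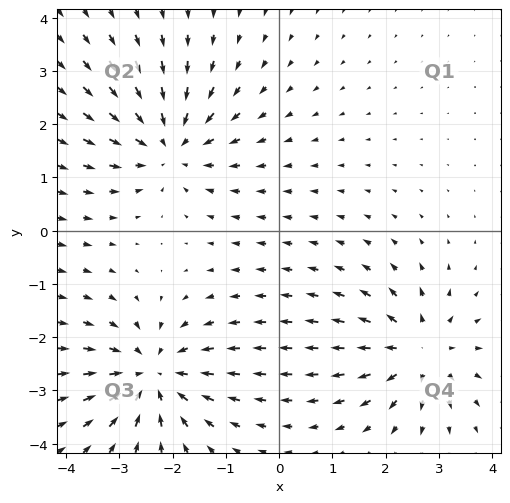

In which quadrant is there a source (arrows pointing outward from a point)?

Q4

The source sits at approximately (2.6, -2.3), which lies in quadrant Q4. The divergence there is about +4, positive as expected for a source.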